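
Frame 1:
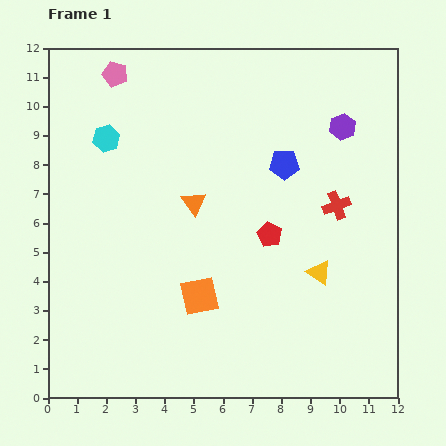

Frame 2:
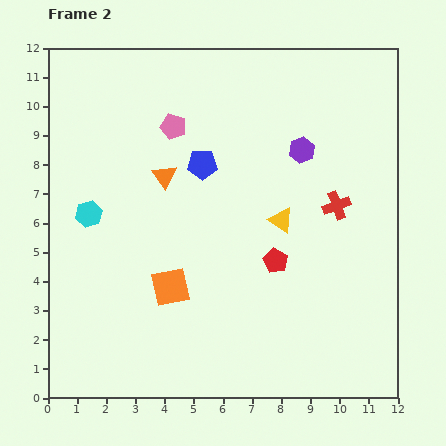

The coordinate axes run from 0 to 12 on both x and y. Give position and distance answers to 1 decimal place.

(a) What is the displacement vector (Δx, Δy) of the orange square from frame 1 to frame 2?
(-1.0, 0.3)

The orange square was at (5.2, 3.5) in frame 1 and (4.2, 3.8) in frame 2.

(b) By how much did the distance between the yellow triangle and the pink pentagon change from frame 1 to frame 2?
-4.9

Distance in frame 1: 9.8. Distance in frame 2: 4.9.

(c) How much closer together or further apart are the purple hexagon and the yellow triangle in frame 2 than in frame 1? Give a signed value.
-2.6

Distance in frame 1: 5.1. Distance in frame 2: 2.5.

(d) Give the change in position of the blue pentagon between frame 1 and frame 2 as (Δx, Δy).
(-2.8, 0.0)

The blue pentagon was at (8.1, 8.0) in frame 1 and (5.3, 8.0) in frame 2.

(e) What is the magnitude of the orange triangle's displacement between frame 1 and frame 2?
1.3

The orange triangle moved from (5.0, 6.7) to (4.0, 7.6), a distance of √(1.0² + 0.9²) ≈ 1.3.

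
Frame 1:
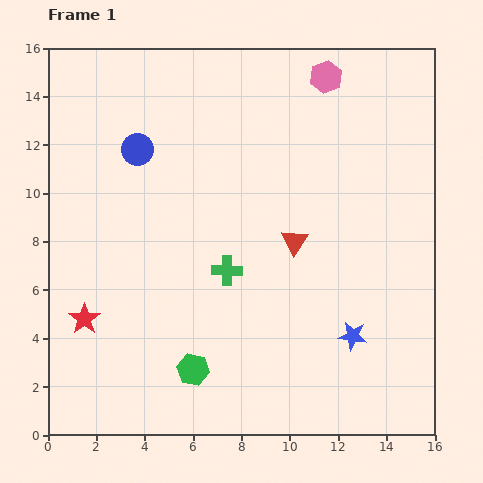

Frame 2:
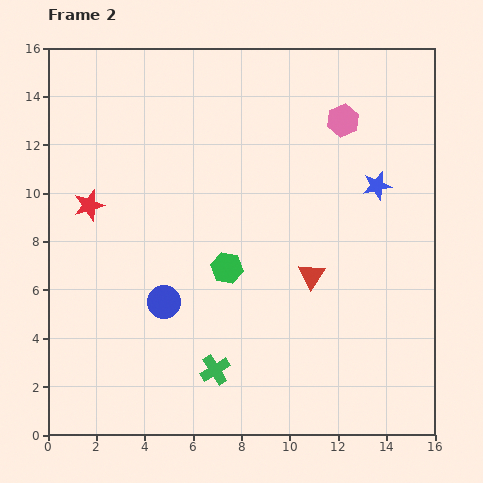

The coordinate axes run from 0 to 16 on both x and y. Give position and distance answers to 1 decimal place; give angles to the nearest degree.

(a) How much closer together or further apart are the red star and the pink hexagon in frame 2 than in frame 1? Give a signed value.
-3.0

Distance in frame 1: 14.1. Distance in frame 2: 11.1.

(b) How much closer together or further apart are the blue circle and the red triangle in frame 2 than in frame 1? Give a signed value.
-1.3

Distance in frame 1: 7.5. Distance in frame 2: 6.2.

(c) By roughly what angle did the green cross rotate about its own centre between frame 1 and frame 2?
33° counter-clockwise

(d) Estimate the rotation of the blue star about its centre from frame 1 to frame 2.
20° counter-clockwise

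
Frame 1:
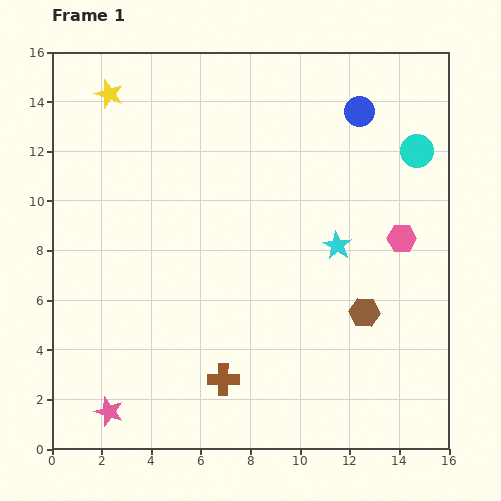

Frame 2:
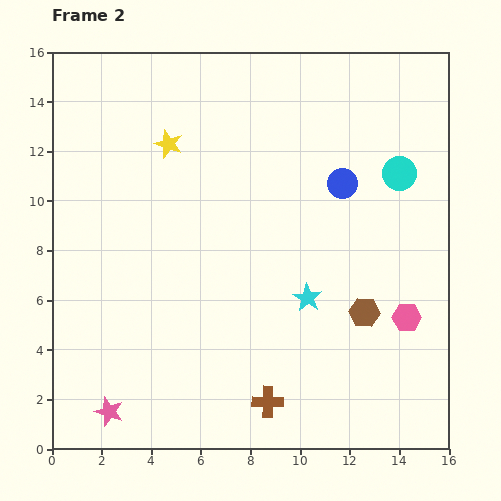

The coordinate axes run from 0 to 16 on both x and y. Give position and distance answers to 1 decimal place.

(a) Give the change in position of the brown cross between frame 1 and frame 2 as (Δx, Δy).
(1.8, -0.9)

The brown cross was at (6.9, 2.8) in frame 1 and (8.7, 1.9) in frame 2.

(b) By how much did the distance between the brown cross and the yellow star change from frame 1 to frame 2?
-1.3

Distance in frame 1: 12.4. Distance in frame 2: 11.1.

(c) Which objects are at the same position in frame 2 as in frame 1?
the brown hexagon, the pink star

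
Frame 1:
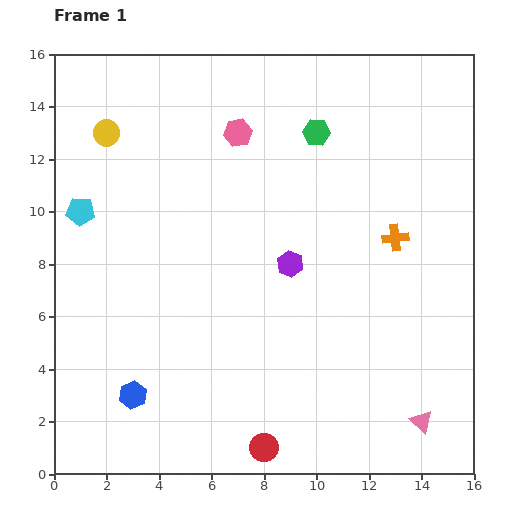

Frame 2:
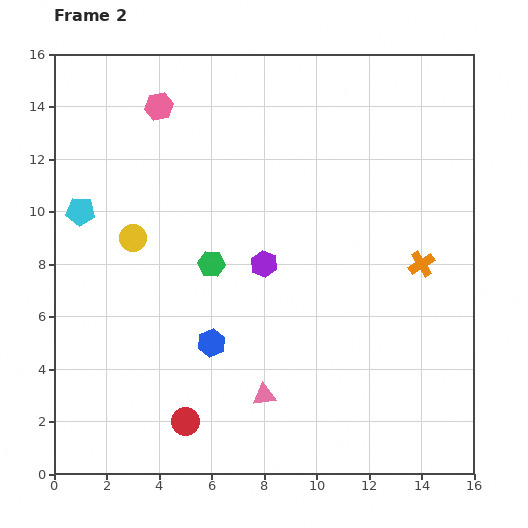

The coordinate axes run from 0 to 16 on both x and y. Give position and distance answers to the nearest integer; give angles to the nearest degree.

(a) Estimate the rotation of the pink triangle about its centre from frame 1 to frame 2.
48° counter-clockwise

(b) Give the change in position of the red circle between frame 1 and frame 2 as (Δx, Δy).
(-3, 1)

The red circle was at (8, 1) in frame 1 and (5, 2) in frame 2.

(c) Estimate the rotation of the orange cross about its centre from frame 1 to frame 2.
25° counter-clockwise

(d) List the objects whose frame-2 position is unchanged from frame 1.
the cyan pentagon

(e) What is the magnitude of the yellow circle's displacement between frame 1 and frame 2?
4

The yellow circle moved from (2, 13) to (3, 9), a distance of √(1² + 4²) ≈ 4.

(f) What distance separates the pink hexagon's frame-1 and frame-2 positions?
3

The pink hexagon moved from (7, 13) to (4, 14), a distance of √(3² + 1²) ≈ 3.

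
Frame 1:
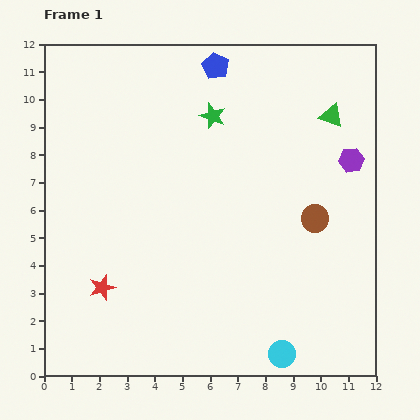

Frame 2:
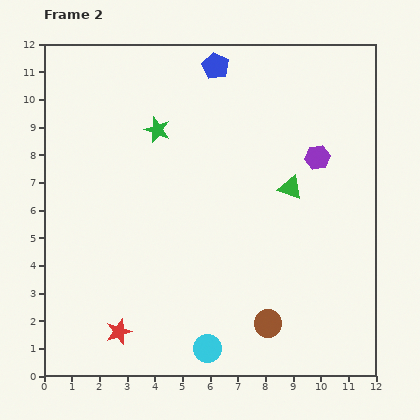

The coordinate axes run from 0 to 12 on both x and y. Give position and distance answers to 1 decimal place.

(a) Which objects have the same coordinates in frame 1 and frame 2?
the blue pentagon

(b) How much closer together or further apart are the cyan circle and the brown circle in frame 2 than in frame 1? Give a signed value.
-2.6

Distance in frame 1: 5.0. Distance in frame 2: 2.4.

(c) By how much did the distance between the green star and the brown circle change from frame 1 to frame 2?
+2.9

Distance in frame 1: 5.2. Distance in frame 2: 8.1.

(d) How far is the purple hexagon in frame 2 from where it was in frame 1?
1.2

The purple hexagon moved from (11.1, 7.8) to (9.9, 7.9), a distance of √(1.2² + 0.1²) ≈ 1.2.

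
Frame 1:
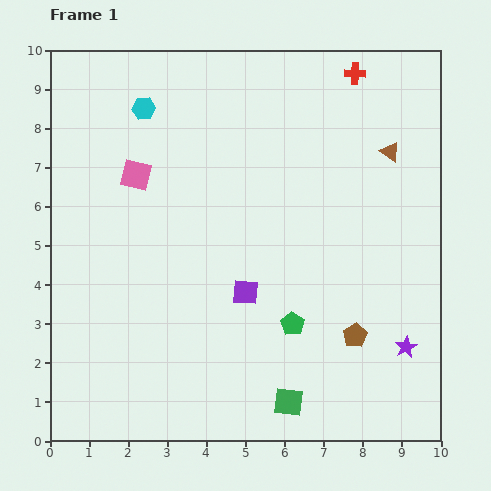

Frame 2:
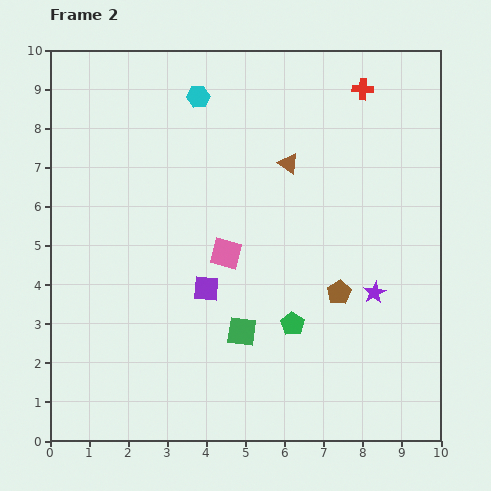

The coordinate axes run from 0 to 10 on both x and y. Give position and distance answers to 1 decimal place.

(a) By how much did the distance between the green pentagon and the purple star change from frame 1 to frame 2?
-0.8

Distance in frame 1: 3.0. Distance in frame 2: 2.2.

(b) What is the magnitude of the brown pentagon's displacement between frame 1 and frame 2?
1.2

The brown pentagon moved from (7.8, 2.7) to (7.4, 3.8), a distance of √(0.4² + 1.1²) ≈ 1.2.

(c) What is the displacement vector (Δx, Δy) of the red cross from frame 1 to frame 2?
(0.2, -0.4)

The red cross was at (7.8, 9.4) in frame 1 and (8.0, 9.0) in frame 2.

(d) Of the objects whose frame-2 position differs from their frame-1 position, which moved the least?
the red cross

(moved 0.4)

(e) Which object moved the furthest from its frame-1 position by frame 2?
the pink square

(moved 3.0; next 2.6)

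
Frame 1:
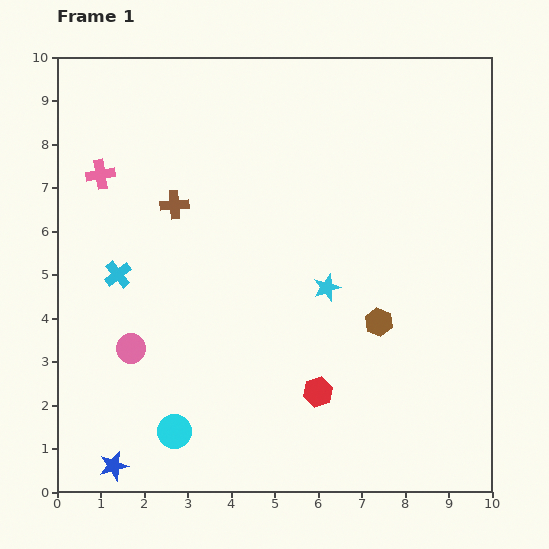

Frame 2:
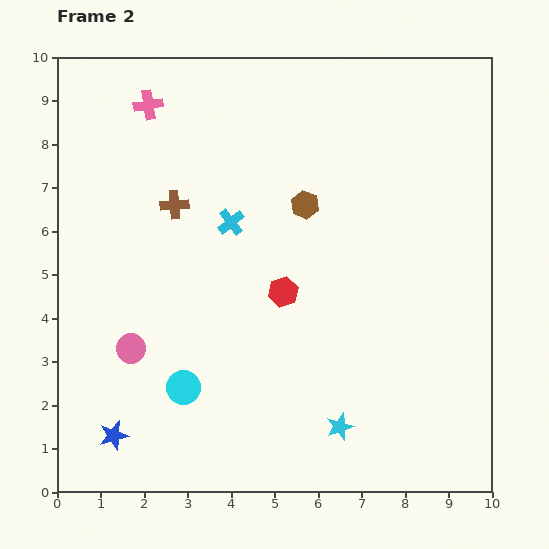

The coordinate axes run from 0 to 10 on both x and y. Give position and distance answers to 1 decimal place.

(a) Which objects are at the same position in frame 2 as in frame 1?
the brown cross, the pink circle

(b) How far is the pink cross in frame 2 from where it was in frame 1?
1.9

The pink cross moved from (1.0, 7.3) to (2.1, 8.9), a distance of √(1.1² + 1.6²) ≈ 1.9.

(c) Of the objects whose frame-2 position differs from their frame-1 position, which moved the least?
the blue star

(moved 0.7)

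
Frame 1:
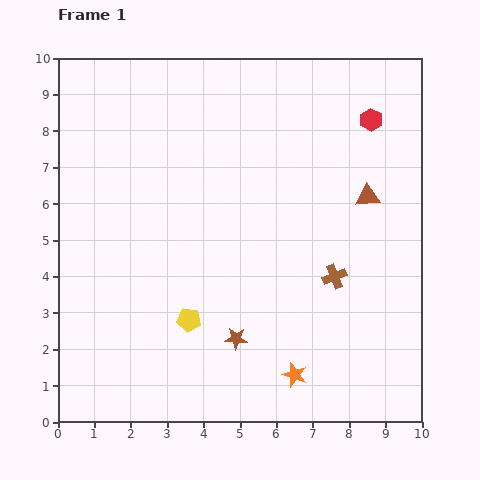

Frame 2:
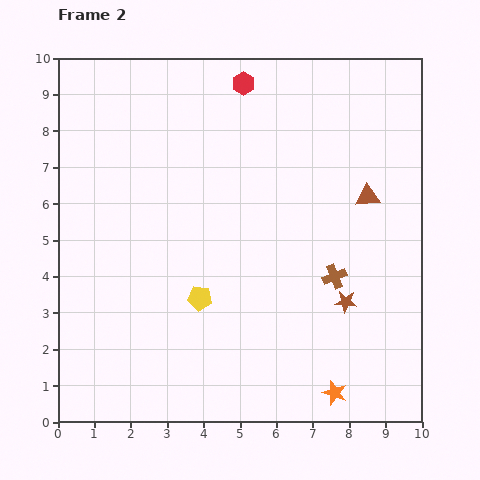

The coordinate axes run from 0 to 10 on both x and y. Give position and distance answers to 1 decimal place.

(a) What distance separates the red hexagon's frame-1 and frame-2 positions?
3.6

The red hexagon moved from (8.6, 8.3) to (5.1, 9.3), a distance of √(3.5² + 1.0²) ≈ 3.6.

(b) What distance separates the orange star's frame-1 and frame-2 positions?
1.2

The orange star moved from (6.5, 1.3) to (7.6, 0.8), a distance of √(1.1² + 0.5²) ≈ 1.2.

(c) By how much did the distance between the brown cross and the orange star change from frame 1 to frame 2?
+0.3

Distance in frame 1: 2.9. Distance in frame 2: 3.2.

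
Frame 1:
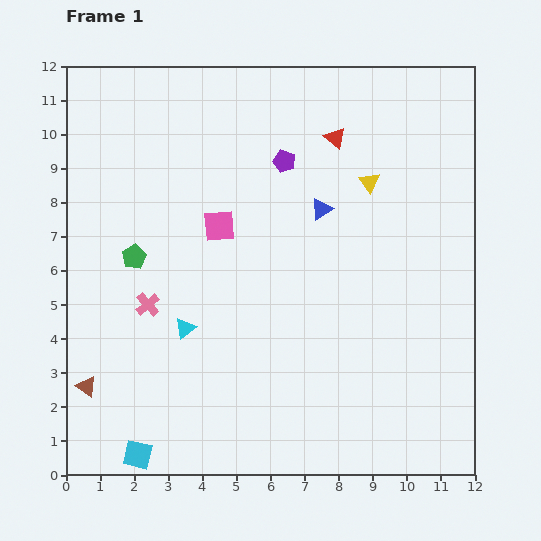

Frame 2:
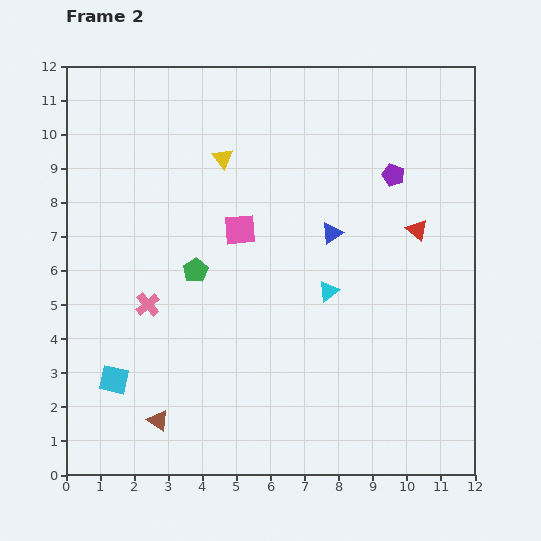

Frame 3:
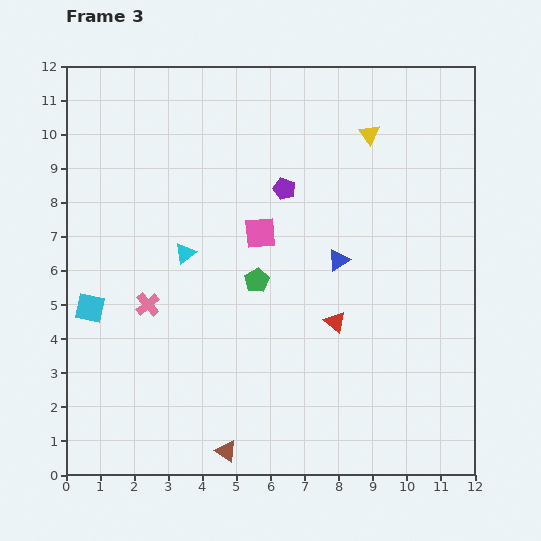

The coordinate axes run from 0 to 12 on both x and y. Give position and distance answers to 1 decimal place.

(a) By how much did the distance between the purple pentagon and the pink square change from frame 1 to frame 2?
+2.1

Distance in frame 1: 2.7. Distance in frame 2: 4.8.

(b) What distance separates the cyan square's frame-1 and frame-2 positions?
2.3

The cyan square moved from (2.1, 0.6) to (1.4, 2.8), a distance of √(0.7² + 2.2²) ≈ 2.3.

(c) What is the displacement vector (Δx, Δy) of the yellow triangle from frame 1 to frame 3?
(0.0, 1.4)

The yellow triangle was at (8.9, 8.6) in frame 1 and (8.9, 10.0) in frame 3.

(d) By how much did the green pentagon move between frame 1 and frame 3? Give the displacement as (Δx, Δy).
(3.6, -0.7)

The green pentagon was at (2.0, 6.4) in frame 1 and (5.6, 5.7) in frame 3.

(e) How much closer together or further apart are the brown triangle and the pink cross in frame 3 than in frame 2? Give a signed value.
+1.5

Distance in frame 2: 3.4. Distance in frame 3: 4.9.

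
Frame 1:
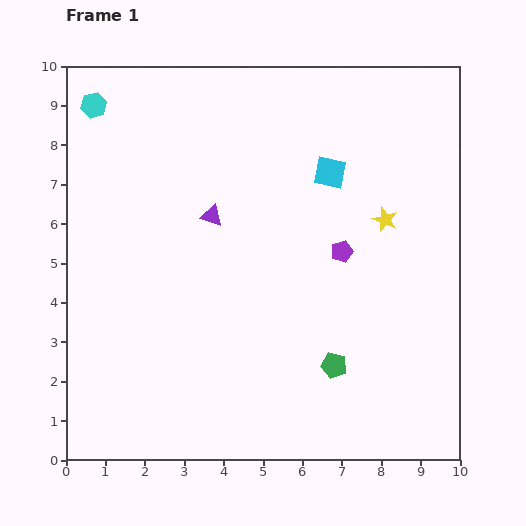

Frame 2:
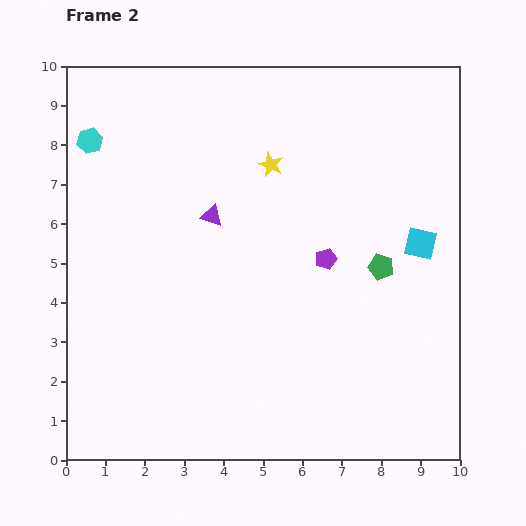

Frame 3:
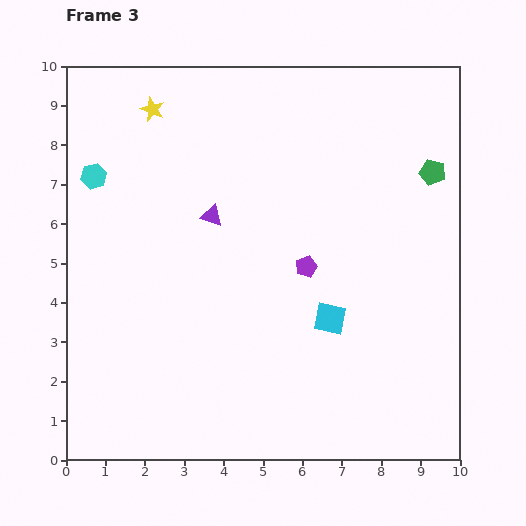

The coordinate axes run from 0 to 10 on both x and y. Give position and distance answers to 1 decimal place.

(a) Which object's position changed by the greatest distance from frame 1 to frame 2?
the yellow star

(moved 3.2; next 2.9)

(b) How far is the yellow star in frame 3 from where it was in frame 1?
6.5

The yellow star moved from (8.1, 6.1) to (2.2, 8.9), a distance of √(5.9² + 2.8²) ≈ 6.5.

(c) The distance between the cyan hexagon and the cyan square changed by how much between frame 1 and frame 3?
+0.8

Distance in frame 1: 6.2. Distance in frame 3: 7.0.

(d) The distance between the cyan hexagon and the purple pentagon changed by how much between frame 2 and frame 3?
-0.8

Distance in frame 2: 6.7. Distance in frame 3: 5.9.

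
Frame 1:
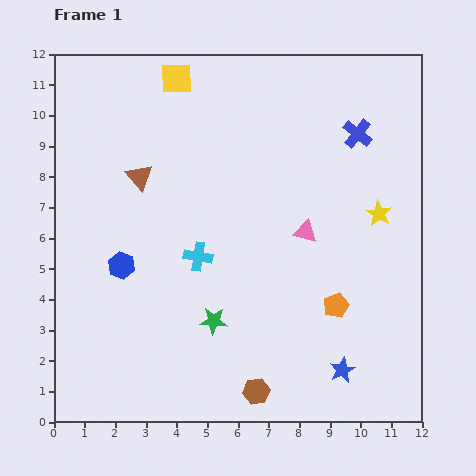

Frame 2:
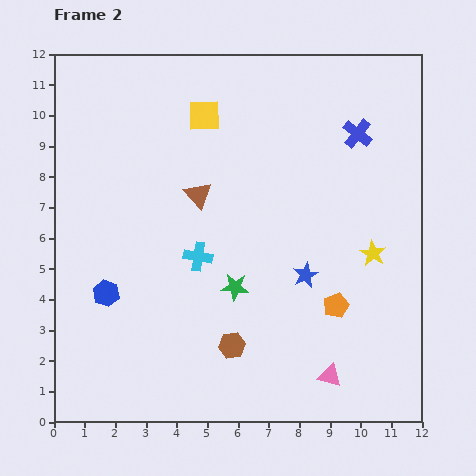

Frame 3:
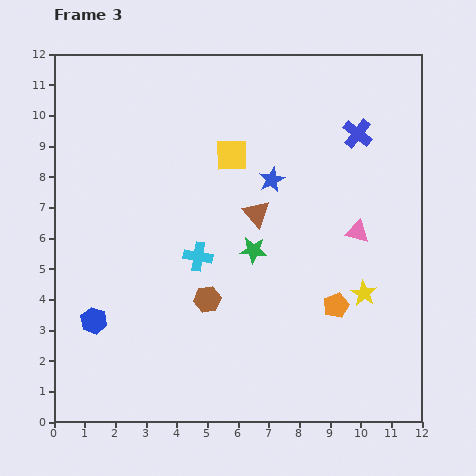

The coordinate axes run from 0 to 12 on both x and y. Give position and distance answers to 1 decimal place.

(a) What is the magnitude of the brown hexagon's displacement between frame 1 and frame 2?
1.7

The brown hexagon moved from (6.6, 1.0) to (5.8, 2.5), a distance of √(0.8² + 1.5²) ≈ 1.7.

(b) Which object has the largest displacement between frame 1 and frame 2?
the pink triangle

(moved 4.8; next 3.3)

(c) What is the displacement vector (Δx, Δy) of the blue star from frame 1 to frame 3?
(-2.3, 6.2)

The blue star was at (9.4, 1.7) in frame 1 and (7.1, 7.9) in frame 3.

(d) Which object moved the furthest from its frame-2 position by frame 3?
the pink triangle

(moved 4.8; next 3.3)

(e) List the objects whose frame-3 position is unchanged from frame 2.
the cyan cross, the orange pentagon, the blue cross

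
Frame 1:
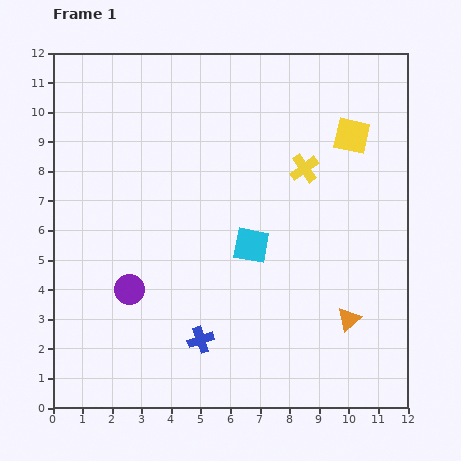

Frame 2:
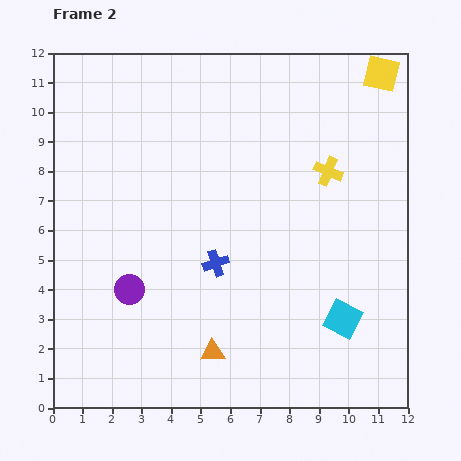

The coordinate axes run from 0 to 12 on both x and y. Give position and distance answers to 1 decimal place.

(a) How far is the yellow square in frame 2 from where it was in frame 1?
2.3

The yellow square moved from (10.1, 9.2) to (11.1, 11.3), a distance of √(1.0² + 2.1²) ≈ 2.3.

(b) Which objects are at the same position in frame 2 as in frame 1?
the purple circle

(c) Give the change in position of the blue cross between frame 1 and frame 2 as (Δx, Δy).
(0.5, 2.6)

The blue cross was at (5.0, 2.3) in frame 1 and (5.5, 4.9) in frame 2.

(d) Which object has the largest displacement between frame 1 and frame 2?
the orange triangle

(moved 4.7; next 4.0)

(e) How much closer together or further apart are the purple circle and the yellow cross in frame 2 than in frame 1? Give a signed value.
+0.6

Distance in frame 1: 7.2. Distance in frame 2: 7.8.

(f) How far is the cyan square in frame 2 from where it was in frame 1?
4.0

The cyan square moved from (6.7, 5.5) to (9.8, 3.0), a distance of √(3.1² + 2.5²) ≈ 4.0.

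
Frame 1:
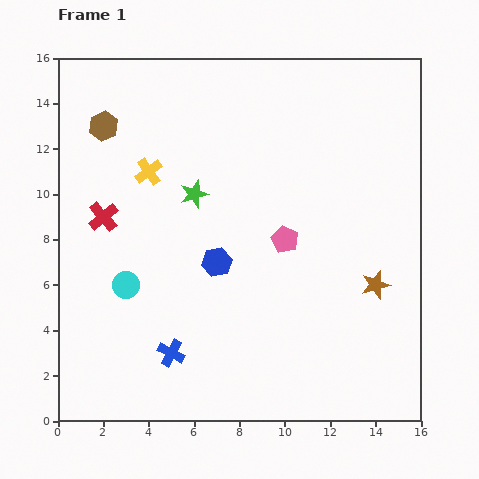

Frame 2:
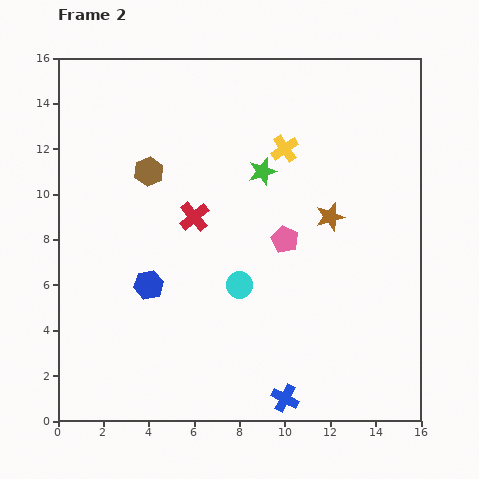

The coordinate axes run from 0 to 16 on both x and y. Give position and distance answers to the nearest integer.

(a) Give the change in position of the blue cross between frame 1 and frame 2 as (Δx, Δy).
(5, -2)

The blue cross was at (5, 3) in frame 1 and (10, 1) in frame 2.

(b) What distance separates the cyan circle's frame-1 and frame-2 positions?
5

The cyan circle moved from (3, 6) to (8, 6), a distance of √(5² + 0²) ≈ 5.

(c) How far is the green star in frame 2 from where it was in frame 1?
3

The green star moved from (6, 10) to (9, 11), a distance of √(3² + 1²) ≈ 3.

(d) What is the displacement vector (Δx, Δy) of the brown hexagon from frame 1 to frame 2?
(2, -2)

The brown hexagon was at (2, 13) in frame 1 and (4, 11) in frame 2.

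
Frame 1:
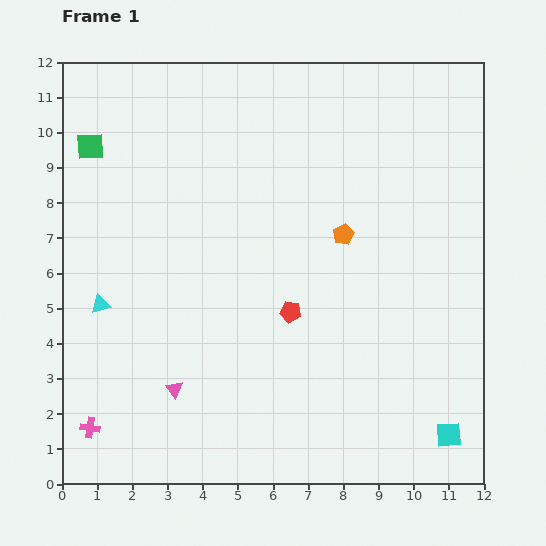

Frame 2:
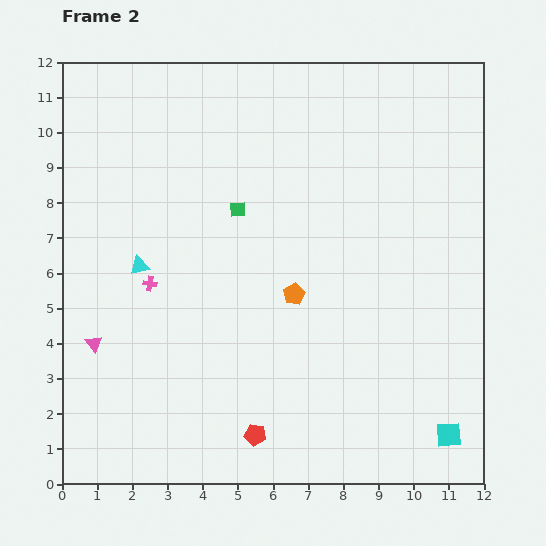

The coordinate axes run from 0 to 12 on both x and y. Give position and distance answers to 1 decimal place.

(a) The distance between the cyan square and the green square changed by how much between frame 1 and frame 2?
-4.3

Distance in frame 1: 13.1. Distance in frame 2: 8.8.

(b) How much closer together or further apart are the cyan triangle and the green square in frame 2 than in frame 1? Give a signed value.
-1.3

Distance in frame 1: 4.5. Distance in frame 2: 3.2.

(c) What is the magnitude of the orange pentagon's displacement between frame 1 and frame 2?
2.2

The orange pentagon moved from (8.0, 7.1) to (6.6, 5.4), a distance of √(1.4² + 1.7²) ≈ 2.2.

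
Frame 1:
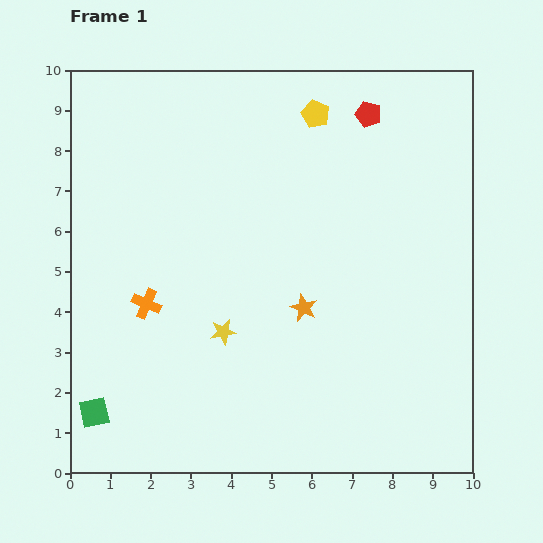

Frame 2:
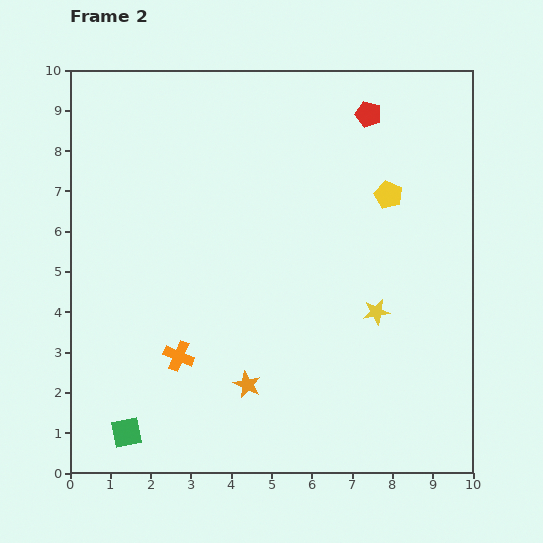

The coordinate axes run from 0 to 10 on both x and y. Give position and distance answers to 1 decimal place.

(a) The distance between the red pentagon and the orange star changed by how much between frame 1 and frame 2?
+2.2

Distance in frame 1: 5.1. Distance in frame 2: 7.3.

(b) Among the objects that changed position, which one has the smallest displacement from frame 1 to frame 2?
the green square

(moved 0.9)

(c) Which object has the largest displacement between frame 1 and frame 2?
the yellow star

(moved 3.8; next 2.7)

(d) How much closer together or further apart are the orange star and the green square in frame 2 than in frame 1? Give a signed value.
-2.6

Distance in frame 1: 5.8. Distance in frame 2: 3.2.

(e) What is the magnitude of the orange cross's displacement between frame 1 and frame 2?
1.5

The orange cross moved from (1.9, 4.2) to (2.7, 2.9), a distance of √(0.8² + 1.3²) ≈ 1.5.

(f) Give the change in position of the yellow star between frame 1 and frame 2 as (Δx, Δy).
(3.8, 0.5)

The yellow star was at (3.8, 3.5) in frame 1 and (7.6, 4.0) in frame 2.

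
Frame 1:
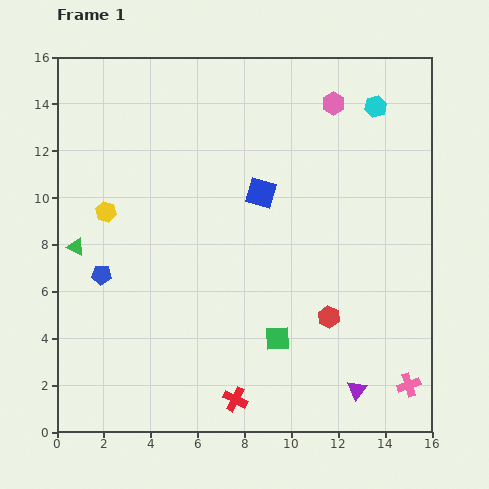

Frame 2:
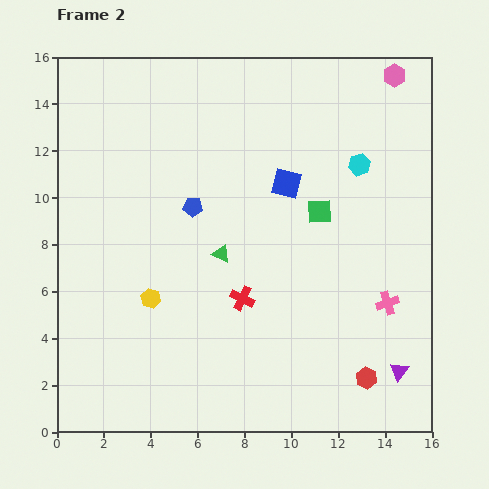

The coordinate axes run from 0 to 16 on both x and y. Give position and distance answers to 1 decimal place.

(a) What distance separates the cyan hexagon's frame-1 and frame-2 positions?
2.6

The cyan hexagon moved from (13.6, 13.9) to (12.9, 11.4), a distance of √(0.7² + 2.5²) ≈ 2.6.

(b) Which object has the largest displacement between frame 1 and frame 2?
the green triangle

(moved 6.2; next 5.7)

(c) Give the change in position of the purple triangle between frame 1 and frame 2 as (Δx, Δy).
(1.8, 0.8)

The purple triangle was at (12.8, 1.8) in frame 1 and (14.6, 2.6) in frame 2.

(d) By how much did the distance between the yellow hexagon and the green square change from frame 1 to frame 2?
-1.0

Distance in frame 1: 9.1. Distance in frame 2: 8.1.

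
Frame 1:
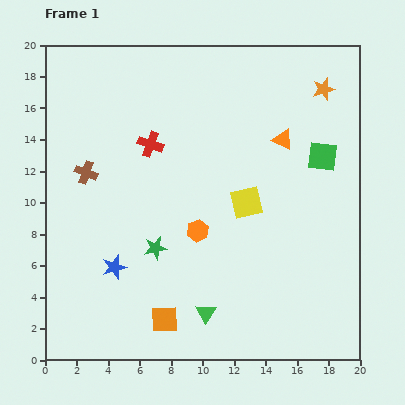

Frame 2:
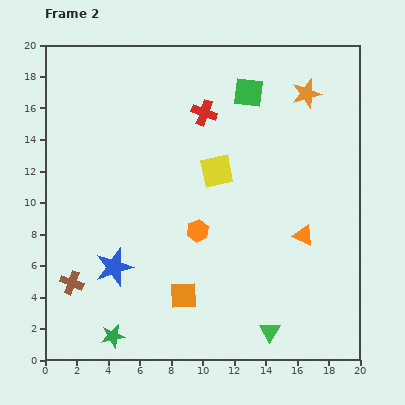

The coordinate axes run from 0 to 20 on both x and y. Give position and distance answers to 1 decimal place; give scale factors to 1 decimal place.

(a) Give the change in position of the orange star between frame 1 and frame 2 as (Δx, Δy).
(-1.1, -0.3)

The orange star was at (17.7, 17.2) in frame 1 and (16.6, 16.9) in frame 2.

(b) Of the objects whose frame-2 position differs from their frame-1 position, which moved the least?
the orange star

(moved 1.1)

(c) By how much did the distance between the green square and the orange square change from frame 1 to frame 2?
-0.9

Distance in frame 1: 14.4. Distance in frame 2: 13.5.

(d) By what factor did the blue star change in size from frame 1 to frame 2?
1.6×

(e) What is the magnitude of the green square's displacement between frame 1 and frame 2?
6.2

The green square moved from (17.6, 12.9) to (12.9, 17.0), a distance of √(4.7² + 4.1²) ≈ 6.2.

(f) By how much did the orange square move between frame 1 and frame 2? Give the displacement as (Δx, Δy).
(1.2, 1.5)

The orange square was at (7.6, 2.6) in frame 1 and (8.8, 4.1) in frame 2.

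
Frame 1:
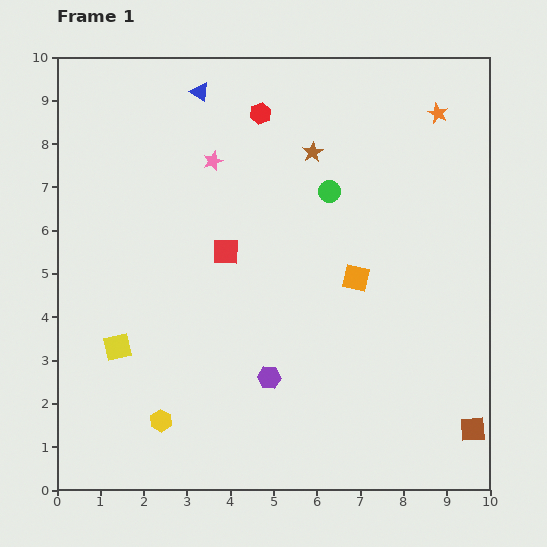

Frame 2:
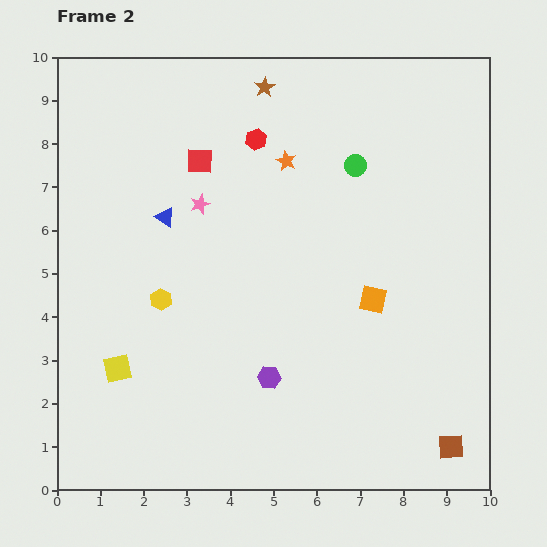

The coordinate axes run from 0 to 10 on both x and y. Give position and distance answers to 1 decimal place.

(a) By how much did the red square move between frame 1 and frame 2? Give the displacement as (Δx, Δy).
(-0.6, 2.1)

The red square was at (3.9, 5.5) in frame 1 and (3.3, 7.6) in frame 2.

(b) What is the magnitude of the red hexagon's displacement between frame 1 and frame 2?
0.6

The red hexagon moved from (4.7, 8.7) to (4.6, 8.1), a distance of √(0.1² + 0.6²) ≈ 0.6.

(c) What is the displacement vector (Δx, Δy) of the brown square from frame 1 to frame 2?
(-0.5, -0.4)

The brown square was at (9.6, 1.4) in frame 1 and (9.1, 1.0) in frame 2.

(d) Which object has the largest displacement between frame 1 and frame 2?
the orange star

(moved 3.7; next 3.0)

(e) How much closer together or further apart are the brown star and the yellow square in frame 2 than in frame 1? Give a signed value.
+0.9

Distance in frame 1: 6.4. Distance in frame 2: 7.3.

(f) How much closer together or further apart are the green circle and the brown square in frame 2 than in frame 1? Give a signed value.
+0.5

Distance in frame 1: 6.4. Distance in frame 2: 6.9.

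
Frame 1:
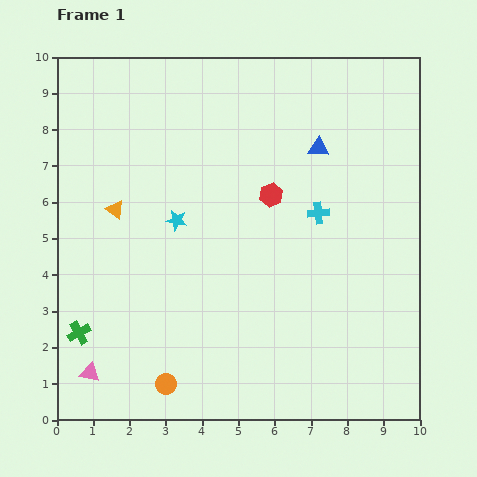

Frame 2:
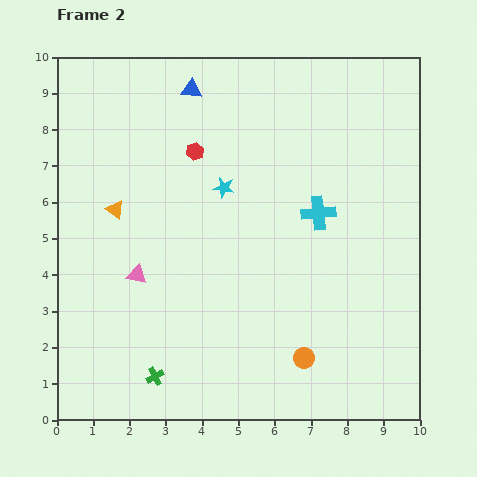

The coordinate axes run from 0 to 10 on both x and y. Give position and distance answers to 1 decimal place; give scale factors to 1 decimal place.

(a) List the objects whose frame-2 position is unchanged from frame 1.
the cyan cross, the orange triangle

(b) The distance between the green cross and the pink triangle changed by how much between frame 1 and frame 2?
+1.7

Distance in frame 1: 1.1. Distance in frame 2: 2.8.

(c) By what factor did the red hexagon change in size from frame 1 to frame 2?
0.7×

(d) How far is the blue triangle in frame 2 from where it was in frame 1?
3.8

The blue triangle moved from (7.2, 7.5) to (3.7, 9.1), a distance of √(3.5² + 1.6²) ≈ 3.8.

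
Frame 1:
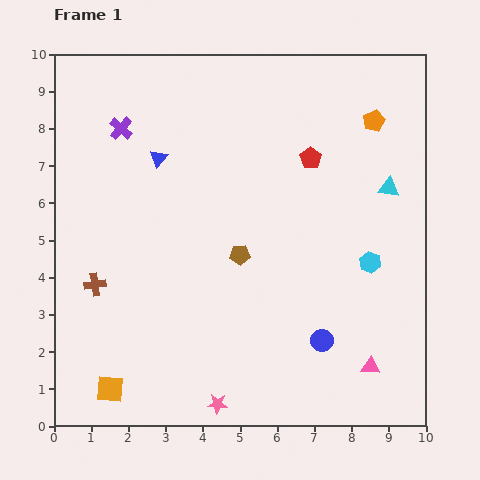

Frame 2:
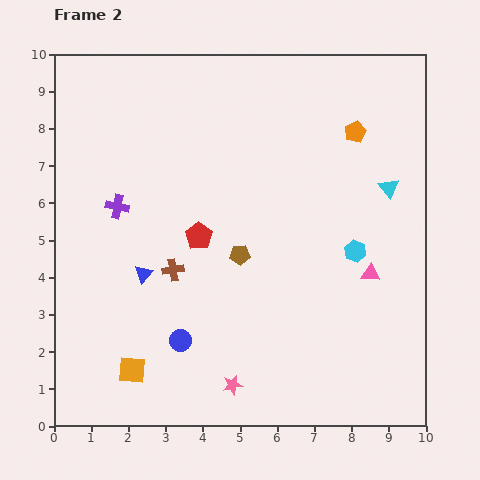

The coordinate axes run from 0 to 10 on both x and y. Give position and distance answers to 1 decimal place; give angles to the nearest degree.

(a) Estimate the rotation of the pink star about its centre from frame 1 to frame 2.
16° counter-clockwise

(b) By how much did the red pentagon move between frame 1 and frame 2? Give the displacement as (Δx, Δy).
(-3.0, -2.1)

The red pentagon was at (6.9, 7.2) in frame 1 and (3.9, 5.1) in frame 2.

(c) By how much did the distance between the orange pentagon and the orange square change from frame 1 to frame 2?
-1.3

Distance in frame 1: 10.1. Distance in frame 2: 8.8.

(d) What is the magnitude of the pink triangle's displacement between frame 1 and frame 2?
2.5

The pink triangle moved from (8.5, 1.6) to (8.5, 4.1), a distance of √(0.0² + 2.5²) ≈ 2.5.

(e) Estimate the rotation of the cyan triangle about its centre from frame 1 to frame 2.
45° clockwise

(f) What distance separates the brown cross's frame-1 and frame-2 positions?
2.1

The brown cross moved from (1.1, 3.8) to (3.2, 4.2), a distance of √(2.1² + 0.4²) ≈ 2.1.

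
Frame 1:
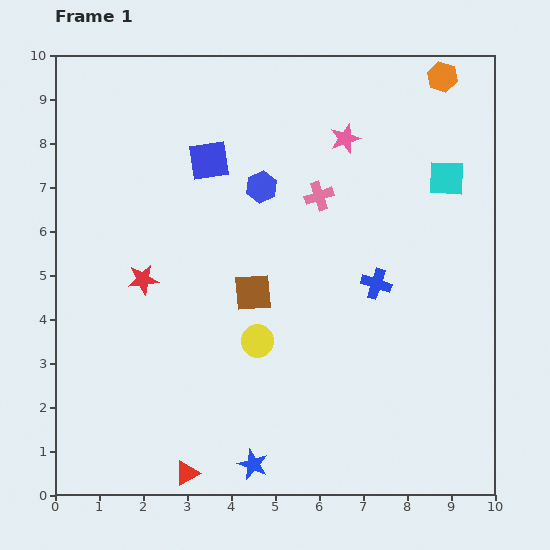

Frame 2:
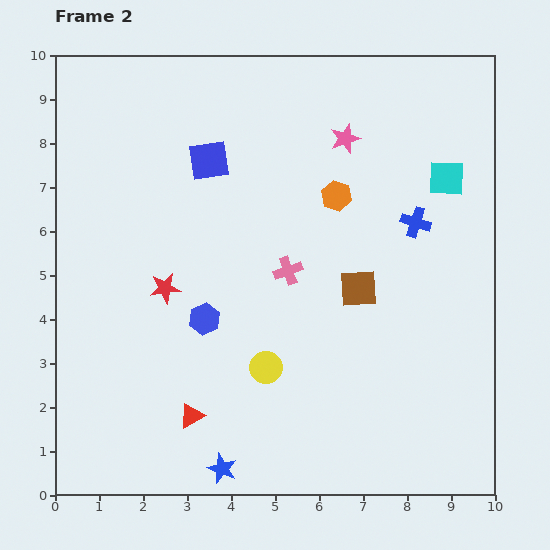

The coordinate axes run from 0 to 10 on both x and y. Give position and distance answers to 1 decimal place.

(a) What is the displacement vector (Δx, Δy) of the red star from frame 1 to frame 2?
(0.5, -0.2)

The red star was at (2.0, 4.9) in frame 1 and (2.5, 4.7) in frame 2.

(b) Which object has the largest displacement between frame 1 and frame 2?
the orange hexagon

(moved 3.6; next 3.3)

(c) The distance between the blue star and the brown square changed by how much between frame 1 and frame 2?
+1.2

Distance in frame 1: 3.9. Distance in frame 2: 5.1.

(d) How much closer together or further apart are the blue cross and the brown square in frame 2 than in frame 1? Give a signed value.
-0.8

Distance in frame 1: 2.8. Distance in frame 2: 2.0.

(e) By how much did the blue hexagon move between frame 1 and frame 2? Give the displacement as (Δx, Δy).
(-1.3, -3.0)

The blue hexagon was at (4.7, 7.0) in frame 1 and (3.4, 4.0) in frame 2.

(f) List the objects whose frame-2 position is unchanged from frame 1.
the pink star, the cyan square, the blue square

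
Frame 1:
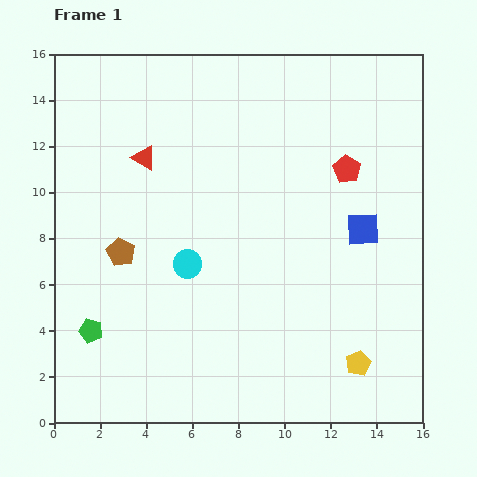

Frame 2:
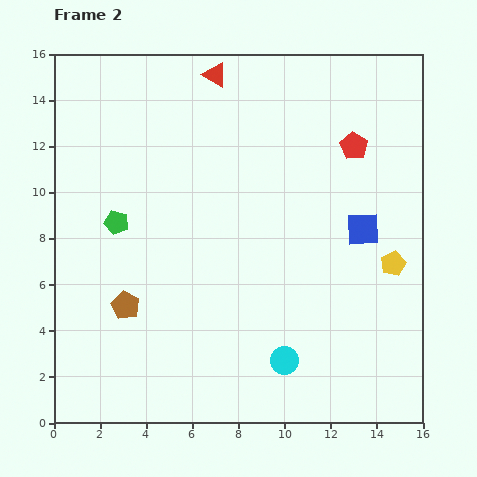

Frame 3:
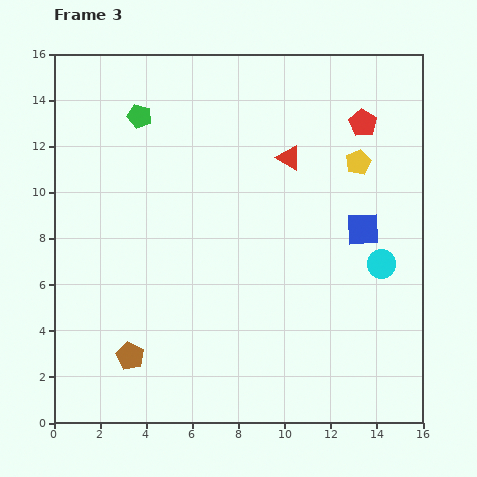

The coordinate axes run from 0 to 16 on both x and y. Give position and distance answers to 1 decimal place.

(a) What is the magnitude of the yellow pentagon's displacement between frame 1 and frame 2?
4.6

The yellow pentagon moved from (13.2, 2.6) to (14.7, 6.9), a distance of √(1.5² + 4.3²) ≈ 4.6.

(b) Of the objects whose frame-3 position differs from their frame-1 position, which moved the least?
the red pentagon

(moved 2.1)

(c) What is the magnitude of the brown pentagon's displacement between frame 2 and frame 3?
2.2

The brown pentagon moved from (3.1, 5.1) to (3.3, 2.9), a distance of √(0.2² + 2.2²) ≈ 2.2.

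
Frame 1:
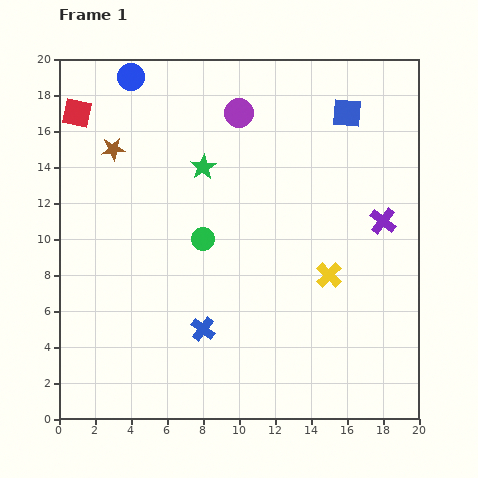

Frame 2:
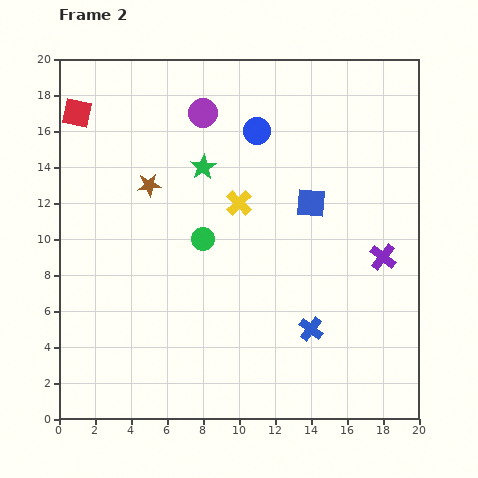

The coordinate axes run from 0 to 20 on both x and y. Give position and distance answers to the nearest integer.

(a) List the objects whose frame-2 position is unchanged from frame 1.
the green circle, the green star, the red square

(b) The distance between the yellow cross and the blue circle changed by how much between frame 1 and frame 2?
-12

Distance in frame 1: 16. Distance in frame 2: 4.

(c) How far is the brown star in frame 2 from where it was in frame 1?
3

The brown star moved from (3, 15) to (5, 13), a distance of √(2² + 2²) ≈ 3.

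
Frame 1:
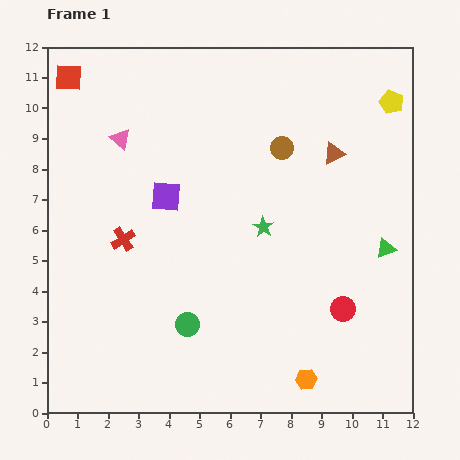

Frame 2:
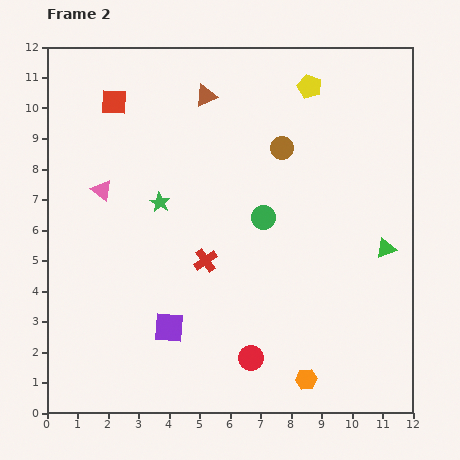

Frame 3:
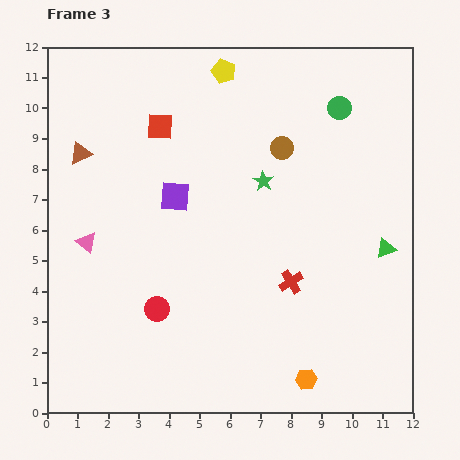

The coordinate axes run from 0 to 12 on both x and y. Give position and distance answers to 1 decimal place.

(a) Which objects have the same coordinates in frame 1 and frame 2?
the brown circle, the orange hexagon, the green triangle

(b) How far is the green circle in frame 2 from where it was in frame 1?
4.3

The green circle moved from (4.6, 2.9) to (7.1, 6.4), a distance of √(2.5² + 3.5²) ≈ 4.3.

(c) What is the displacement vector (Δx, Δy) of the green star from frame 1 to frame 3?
(0.0, 1.5)

The green star was at (7.1, 6.1) in frame 1 and (7.1, 7.6) in frame 3.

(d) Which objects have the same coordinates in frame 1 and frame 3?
the brown circle, the orange hexagon, the green triangle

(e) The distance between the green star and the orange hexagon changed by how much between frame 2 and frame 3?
-0.9

Distance in frame 2: 7.5. Distance in frame 3: 6.6.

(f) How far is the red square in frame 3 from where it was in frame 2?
1.7

The red square moved from (2.2, 10.2) to (3.7, 9.4), a distance of √(1.5² + 0.8²) ≈ 1.7.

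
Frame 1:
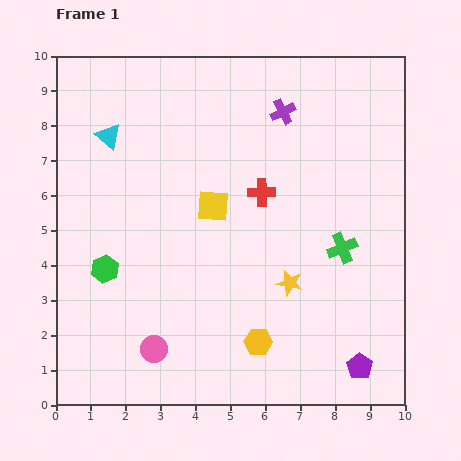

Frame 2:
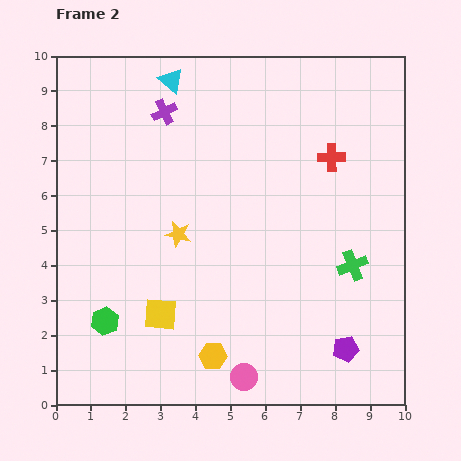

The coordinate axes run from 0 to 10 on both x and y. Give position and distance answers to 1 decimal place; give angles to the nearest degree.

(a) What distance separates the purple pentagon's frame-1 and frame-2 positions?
0.6

The purple pentagon moved from (8.7, 1.1) to (8.3, 1.6), a distance of √(0.4² + 0.5²) ≈ 0.6.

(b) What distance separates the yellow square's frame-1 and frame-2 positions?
3.4

The yellow square moved from (4.5, 5.7) to (3.0, 2.6), a distance of √(1.5² + 3.1²) ≈ 3.4.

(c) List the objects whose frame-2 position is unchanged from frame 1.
none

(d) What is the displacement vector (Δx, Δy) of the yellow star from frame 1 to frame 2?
(-3.2, 1.4)

The yellow star was at (6.7, 3.5) in frame 1 and (3.5, 4.9) in frame 2.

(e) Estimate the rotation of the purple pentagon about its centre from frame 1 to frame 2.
26° clockwise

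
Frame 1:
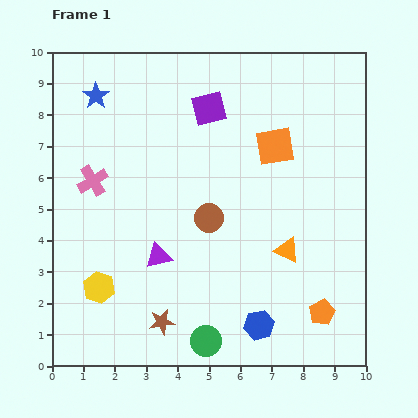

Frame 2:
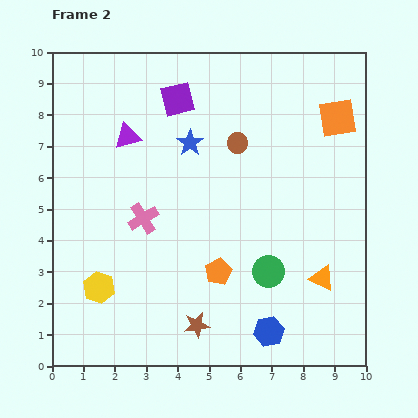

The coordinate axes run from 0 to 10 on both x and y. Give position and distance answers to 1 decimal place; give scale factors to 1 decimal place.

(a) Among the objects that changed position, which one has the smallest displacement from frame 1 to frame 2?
the blue hexagon

(moved 0.4)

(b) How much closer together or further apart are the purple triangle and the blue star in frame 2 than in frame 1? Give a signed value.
-3.5

Distance in frame 1: 5.5. Distance in frame 2: 2.0.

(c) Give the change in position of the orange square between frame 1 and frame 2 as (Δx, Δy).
(2.0, 0.9)

The orange square was at (7.1, 7.0) in frame 1 and (9.1, 7.9) in frame 2.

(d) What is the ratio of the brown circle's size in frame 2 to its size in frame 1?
0.7×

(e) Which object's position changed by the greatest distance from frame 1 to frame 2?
the purple triangle

(moved 3.9; next 3.5)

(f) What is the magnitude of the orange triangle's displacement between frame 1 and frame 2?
1.4

The orange triangle moved from (7.5, 3.7) to (8.6, 2.8), a distance of √(1.1² + 0.9²) ≈ 1.4.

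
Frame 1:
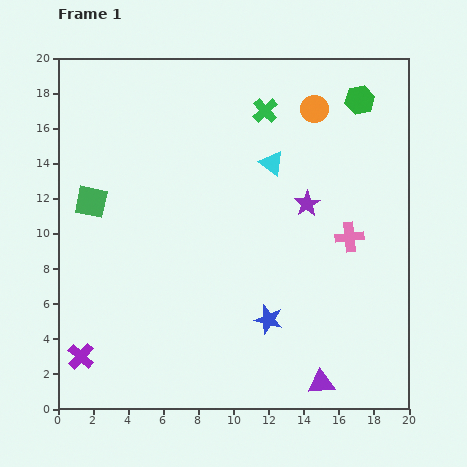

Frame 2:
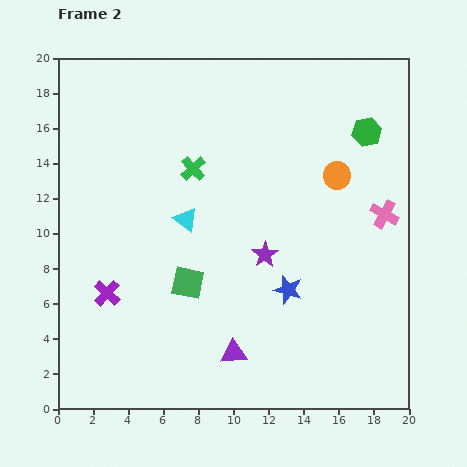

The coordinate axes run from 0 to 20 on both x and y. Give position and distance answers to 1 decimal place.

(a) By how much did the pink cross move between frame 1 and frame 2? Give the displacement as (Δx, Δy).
(2.0, 1.3)

The pink cross was at (16.6, 9.8) in frame 1 and (18.6, 11.1) in frame 2.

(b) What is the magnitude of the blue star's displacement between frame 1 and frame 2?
2.0

The blue star moved from (12.0, 5.1) to (13.1, 6.8), a distance of √(1.1² + 1.7²) ≈ 2.0.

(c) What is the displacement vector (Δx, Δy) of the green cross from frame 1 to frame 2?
(-4.1, -3.3)

The green cross was at (11.8, 17.0) in frame 1 and (7.7, 13.7) in frame 2.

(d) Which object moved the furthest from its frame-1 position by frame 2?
the green square

(moved 7.2; next 5.9)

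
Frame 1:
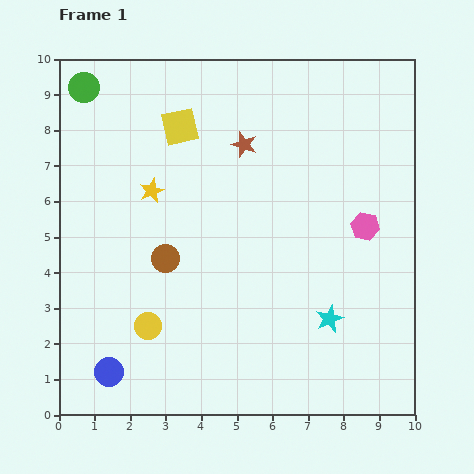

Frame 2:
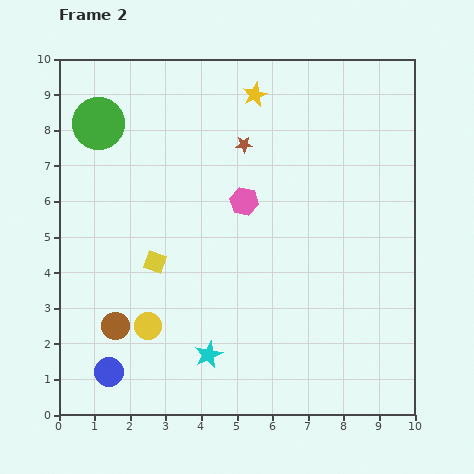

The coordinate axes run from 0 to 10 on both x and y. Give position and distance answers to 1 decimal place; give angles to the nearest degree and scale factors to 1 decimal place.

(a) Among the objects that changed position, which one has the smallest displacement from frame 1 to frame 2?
the green circle

(moved 1.1)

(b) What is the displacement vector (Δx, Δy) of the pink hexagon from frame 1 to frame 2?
(-3.4, 0.7)

The pink hexagon was at (8.6, 5.3) in frame 1 and (5.2, 6.0) in frame 2.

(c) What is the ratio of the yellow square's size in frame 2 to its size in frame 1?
0.6×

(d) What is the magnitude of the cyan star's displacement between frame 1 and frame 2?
3.5

The cyan star moved from (7.6, 2.7) to (4.2, 1.7), a distance of √(3.4² + 1.0²) ≈ 3.5.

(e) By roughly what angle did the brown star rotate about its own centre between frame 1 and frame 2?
20° counter-clockwise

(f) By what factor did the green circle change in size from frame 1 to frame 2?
1.7×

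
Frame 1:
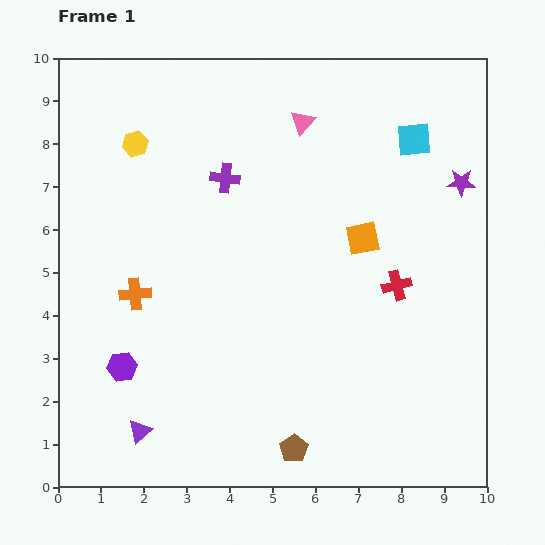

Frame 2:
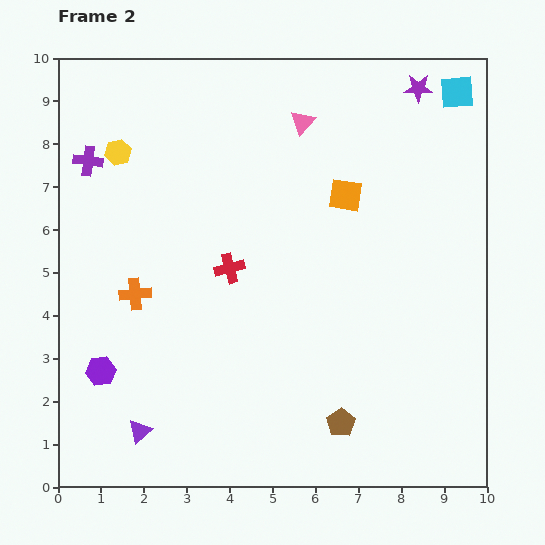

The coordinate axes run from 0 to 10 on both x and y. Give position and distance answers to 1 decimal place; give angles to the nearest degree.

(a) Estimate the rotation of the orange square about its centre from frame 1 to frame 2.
20° clockwise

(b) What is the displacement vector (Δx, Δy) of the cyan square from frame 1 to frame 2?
(1.0, 1.1)

The cyan square was at (8.3, 8.1) in frame 1 and (9.3, 9.2) in frame 2.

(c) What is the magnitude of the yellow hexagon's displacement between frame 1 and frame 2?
0.4

The yellow hexagon moved from (1.8, 8.0) to (1.4, 7.8), a distance of √(0.4² + 0.2²) ≈ 0.4.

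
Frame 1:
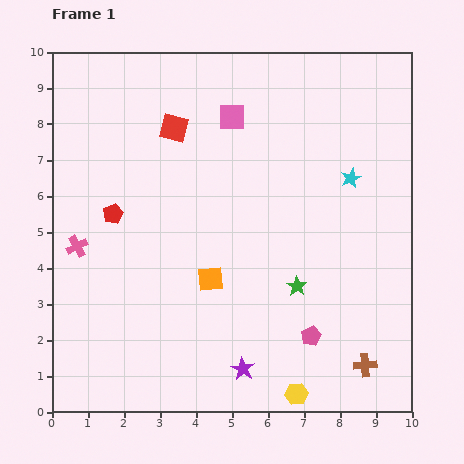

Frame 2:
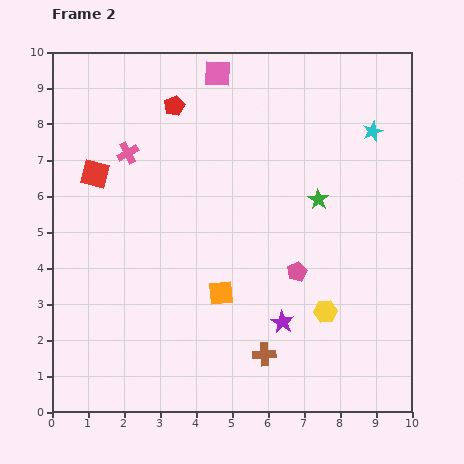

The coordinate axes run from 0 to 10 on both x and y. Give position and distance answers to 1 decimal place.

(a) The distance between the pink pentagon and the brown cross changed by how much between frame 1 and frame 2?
+0.8

Distance in frame 1: 1.7. Distance in frame 2: 2.5.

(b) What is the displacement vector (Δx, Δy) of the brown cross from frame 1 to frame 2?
(-2.8, 0.3)

The brown cross was at (8.7, 1.3) in frame 1 and (5.9, 1.6) in frame 2.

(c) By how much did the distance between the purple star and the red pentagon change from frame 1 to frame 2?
+1.1

Distance in frame 1: 5.6. Distance in frame 2: 6.7.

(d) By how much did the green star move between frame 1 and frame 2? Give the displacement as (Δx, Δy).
(0.6, 2.4)

The green star was at (6.8, 3.5) in frame 1 and (7.4, 5.9) in frame 2.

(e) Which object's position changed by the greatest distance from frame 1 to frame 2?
the red pentagon

(moved 3.4; next 3.0)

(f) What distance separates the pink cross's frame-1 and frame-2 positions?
3.0

The pink cross moved from (0.7, 4.6) to (2.1, 7.2), a distance of √(1.4² + 2.6²) ≈ 3.0.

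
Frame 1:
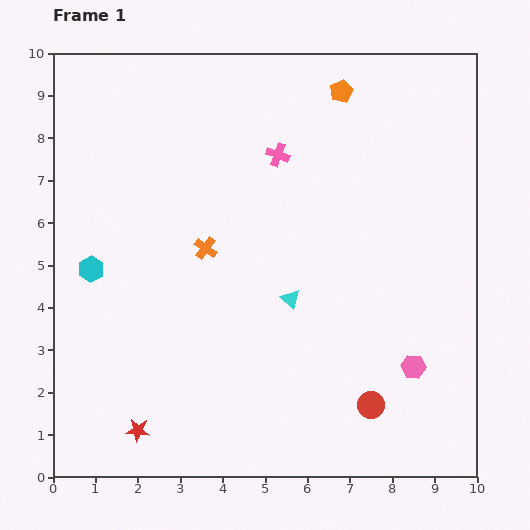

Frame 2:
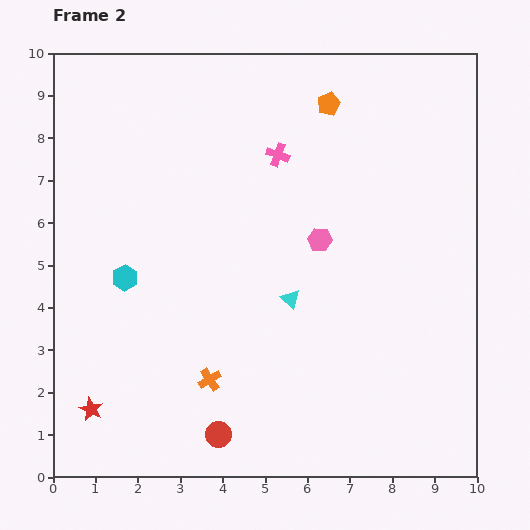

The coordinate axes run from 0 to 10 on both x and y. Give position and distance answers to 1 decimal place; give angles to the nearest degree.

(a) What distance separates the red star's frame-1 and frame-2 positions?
1.2

The red star moved from (2.0, 1.1) to (0.9, 1.6), a distance of √(1.1² + 0.5²) ≈ 1.2.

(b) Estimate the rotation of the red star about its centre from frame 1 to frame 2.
19° clockwise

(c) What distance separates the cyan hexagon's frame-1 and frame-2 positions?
0.8

The cyan hexagon moved from (0.9, 4.9) to (1.7, 4.7), a distance of √(0.8² + 0.2²) ≈ 0.8.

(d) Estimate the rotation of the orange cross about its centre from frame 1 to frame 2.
22° clockwise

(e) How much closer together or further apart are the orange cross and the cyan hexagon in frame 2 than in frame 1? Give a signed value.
+0.4

Distance in frame 1: 2.7. Distance in frame 2: 3.1.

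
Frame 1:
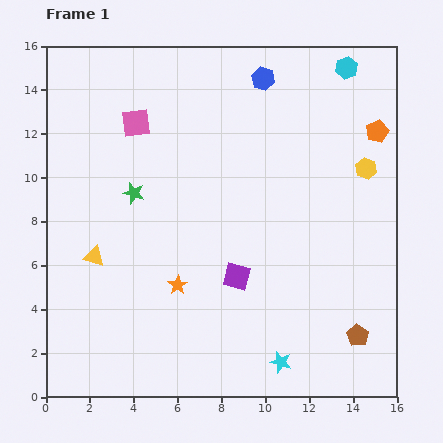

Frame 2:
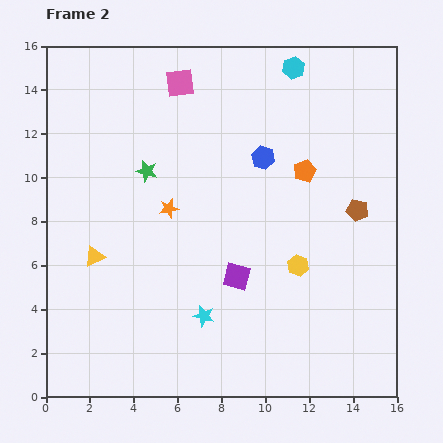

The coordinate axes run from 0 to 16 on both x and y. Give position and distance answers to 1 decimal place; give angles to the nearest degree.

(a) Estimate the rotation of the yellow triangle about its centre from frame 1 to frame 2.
41° counter-clockwise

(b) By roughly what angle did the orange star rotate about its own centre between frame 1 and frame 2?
20° clockwise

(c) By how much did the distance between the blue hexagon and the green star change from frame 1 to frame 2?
-2.6

Distance in frame 1: 7.9. Distance in frame 2: 5.3.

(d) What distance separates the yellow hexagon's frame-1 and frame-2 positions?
5.4

The yellow hexagon moved from (14.6, 10.4) to (11.5, 6.0), a distance of √(3.1² + 4.4²) ≈ 5.4.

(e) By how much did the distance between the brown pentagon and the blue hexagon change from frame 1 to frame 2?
-7.6

Distance in frame 1: 12.5. Distance in frame 2: 4.9.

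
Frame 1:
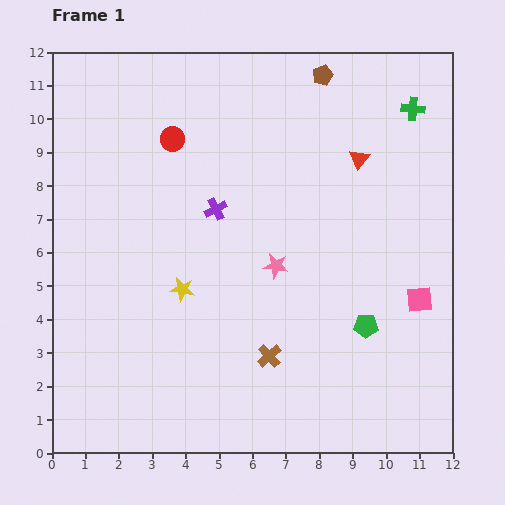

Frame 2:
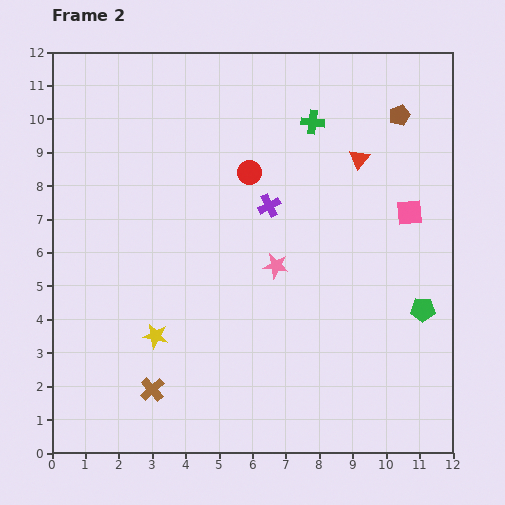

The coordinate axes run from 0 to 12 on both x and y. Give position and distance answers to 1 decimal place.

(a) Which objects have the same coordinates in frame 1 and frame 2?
the red triangle, the pink star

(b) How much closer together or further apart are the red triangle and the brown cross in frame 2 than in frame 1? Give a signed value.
+2.8

Distance in frame 1: 6.5. Distance in frame 2: 9.3.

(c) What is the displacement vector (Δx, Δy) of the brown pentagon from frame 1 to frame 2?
(2.3, -1.2)

The brown pentagon was at (8.1, 11.3) in frame 1 and (10.4, 10.1) in frame 2.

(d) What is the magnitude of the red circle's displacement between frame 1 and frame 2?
2.5

The red circle moved from (3.6, 9.4) to (5.9, 8.4), a distance of √(2.3² + 1.0²) ≈ 2.5.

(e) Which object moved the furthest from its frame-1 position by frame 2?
the brown cross

(moved 3.6; next 3.0)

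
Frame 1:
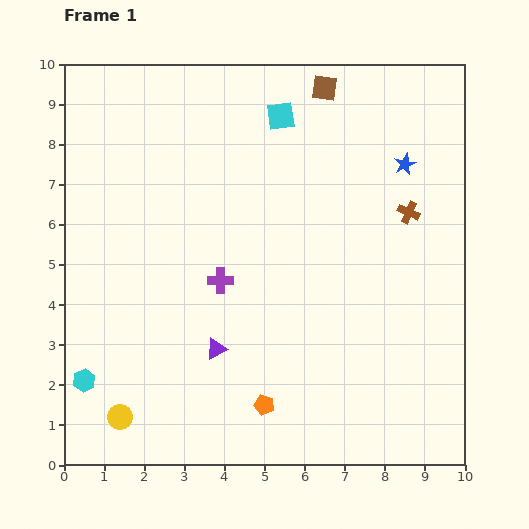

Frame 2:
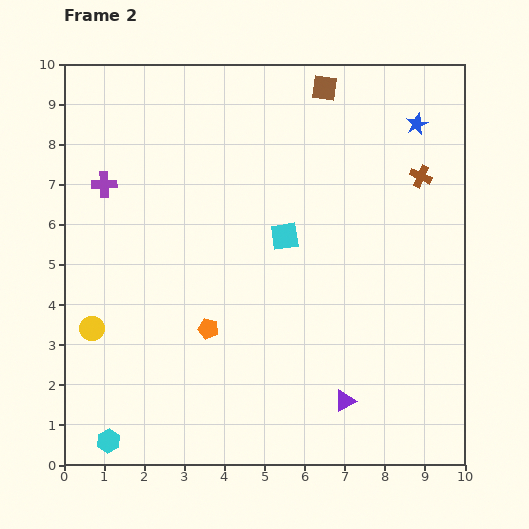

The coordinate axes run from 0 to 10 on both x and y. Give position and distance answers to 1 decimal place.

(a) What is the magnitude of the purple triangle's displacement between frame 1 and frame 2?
3.5

The purple triangle moved from (3.8, 2.9) to (7.0, 1.6), a distance of √(3.2² + 1.3²) ≈ 3.5.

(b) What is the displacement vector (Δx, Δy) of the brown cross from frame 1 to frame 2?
(0.3, 0.9)

The brown cross was at (8.6, 6.3) in frame 1 and (8.9, 7.2) in frame 2.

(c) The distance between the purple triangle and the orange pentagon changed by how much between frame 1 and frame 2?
+2.0

Distance in frame 1: 1.8. Distance in frame 2: 3.8.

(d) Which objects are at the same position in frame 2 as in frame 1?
the brown square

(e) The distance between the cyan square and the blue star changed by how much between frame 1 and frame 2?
+1.0

Distance in frame 1: 3.3. Distance in frame 2: 4.3.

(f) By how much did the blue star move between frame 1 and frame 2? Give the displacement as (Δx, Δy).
(0.3, 1.0)

The blue star was at (8.5, 7.5) in frame 1 and (8.8, 8.5) in frame 2.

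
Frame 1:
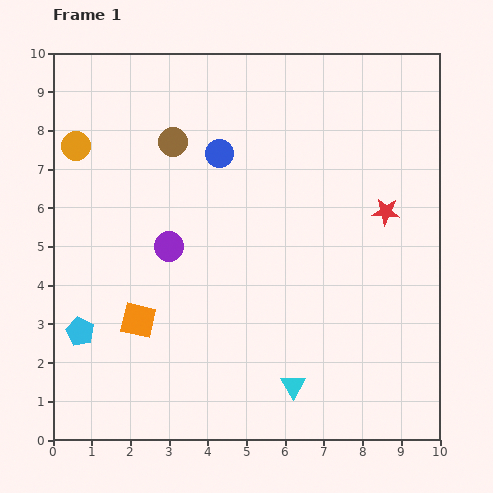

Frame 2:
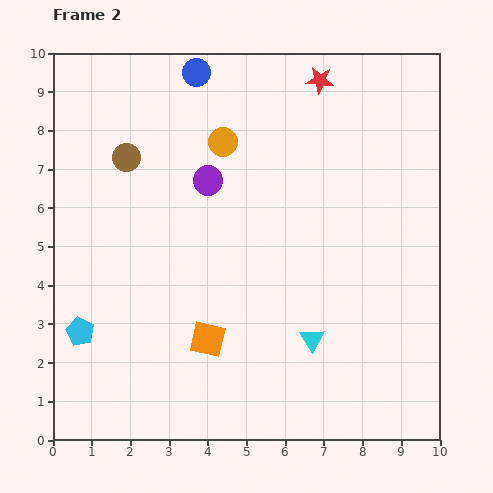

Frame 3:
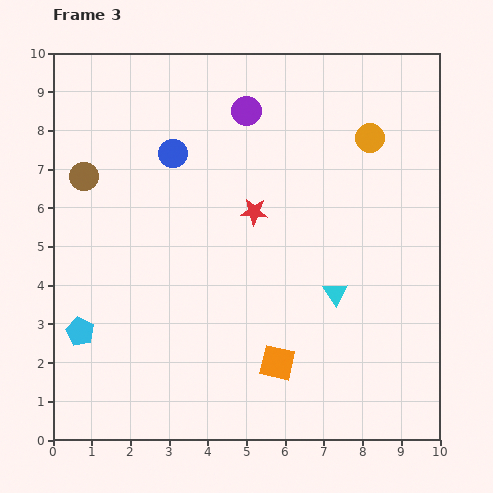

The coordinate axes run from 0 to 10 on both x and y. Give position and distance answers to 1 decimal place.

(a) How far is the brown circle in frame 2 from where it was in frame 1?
1.3

The brown circle moved from (3.1, 7.7) to (1.9, 7.3), a distance of √(1.2² + 0.4²) ≈ 1.3.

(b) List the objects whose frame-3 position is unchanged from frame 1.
the cyan pentagon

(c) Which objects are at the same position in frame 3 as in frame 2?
the cyan pentagon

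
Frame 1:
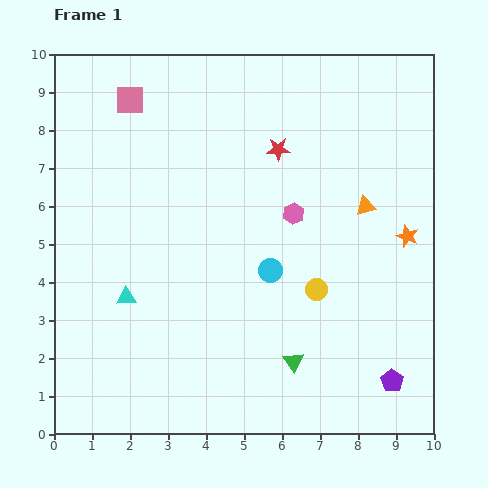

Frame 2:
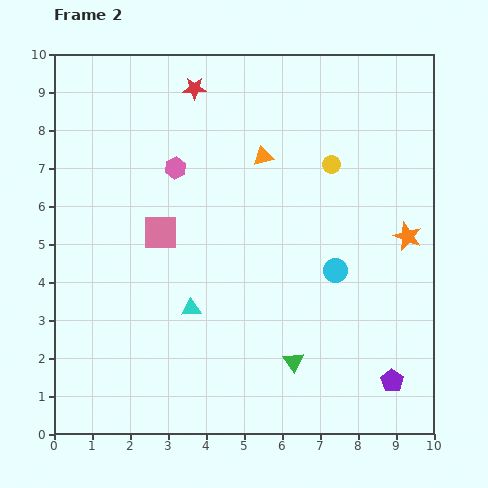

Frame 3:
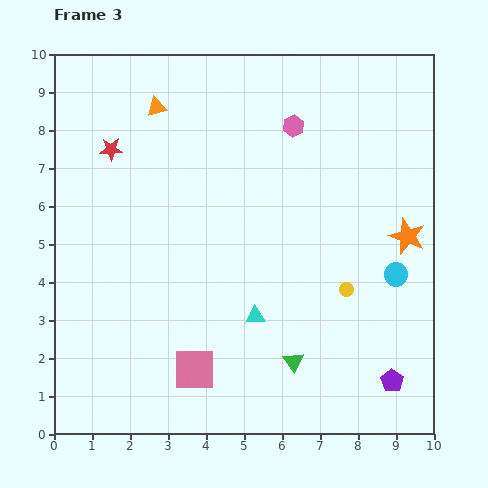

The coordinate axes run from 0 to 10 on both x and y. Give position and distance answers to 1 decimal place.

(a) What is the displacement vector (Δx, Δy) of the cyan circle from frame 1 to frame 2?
(1.7, 0.0)

The cyan circle was at (5.7, 4.3) in frame 1 and (7.4, 4.3) in frame 2.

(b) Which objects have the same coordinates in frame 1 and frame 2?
the green triangle, the orange star, the purple pentagon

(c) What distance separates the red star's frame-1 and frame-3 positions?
4.4

The red star moved from (5.9, 7.5) to (1.5, 7.5), a distance of √(4.4² + 0.0²) ≈ 4.4.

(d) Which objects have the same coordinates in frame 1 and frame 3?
the green triangle, the orange star, the purple pentagon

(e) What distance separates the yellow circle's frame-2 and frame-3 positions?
3.3

The yellow circle moved from (7.3, 7.1) to (7.7, 3.8), a distance of √(0.4² + 3.3²) ≈ 3.3.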